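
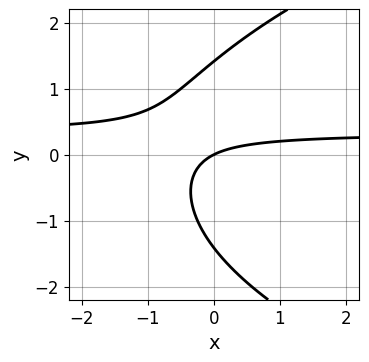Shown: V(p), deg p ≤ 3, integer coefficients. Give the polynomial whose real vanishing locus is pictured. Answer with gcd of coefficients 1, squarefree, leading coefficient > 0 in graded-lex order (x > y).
y^3 - 3*x*y + x - 2*y

First, degree: the shape is more complex than any degree-2 curve, so deg p = 3.
Then, against the integer gridlines: one y-axis crossing is at y = 0; one x-axis crossing is at x = 0.
Finally, together with the visible shape, these determine p as stated.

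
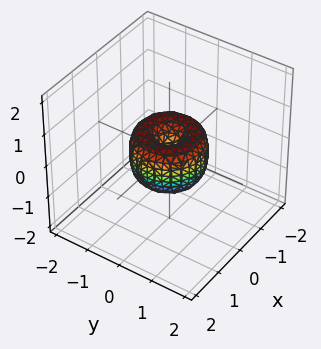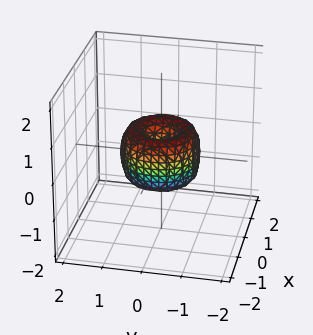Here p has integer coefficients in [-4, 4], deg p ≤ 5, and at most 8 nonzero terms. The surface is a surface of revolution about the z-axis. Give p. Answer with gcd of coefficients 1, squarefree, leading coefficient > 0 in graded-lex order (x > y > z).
2*x^4 + 4*x^2*y^2 + 2*y^4 - 2*x^2 - 2*y^2 + z^2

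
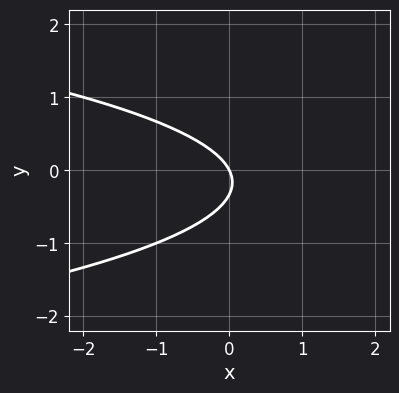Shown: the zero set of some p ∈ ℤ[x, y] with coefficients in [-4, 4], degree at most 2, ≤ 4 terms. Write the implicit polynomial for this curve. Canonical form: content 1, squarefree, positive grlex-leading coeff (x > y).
First, the degree is 2 — a generic line meets the curve in up to 2 points.
Next, from the visible intercepts: it meets the y-axis at y = 0 (among the integer gridlines); it crosses the x-axis at the gridline x = 0.
Finally, together with the visible shape, these determine p as stated.

3*y^2 + 2*x + y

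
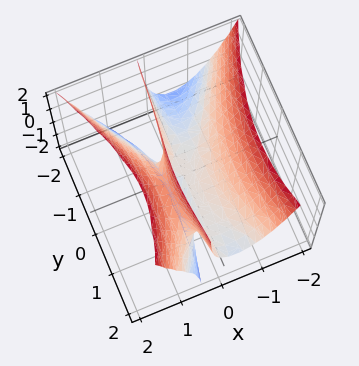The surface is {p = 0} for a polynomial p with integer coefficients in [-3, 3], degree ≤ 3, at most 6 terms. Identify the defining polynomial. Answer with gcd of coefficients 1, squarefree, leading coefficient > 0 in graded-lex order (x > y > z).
3*x^3 - x*y^2 + x*y - 3*x*z + z

Degree: no degree-2 surface has this shape, so deg p = 3.
From the axis intercepts and sections: it crosses the x-axis at the gridline x = 0; the visible y-axis segment lies entirely on the surface; one z-axis crossing is at z = 0.
Together with the visible shape, these determine p as stated.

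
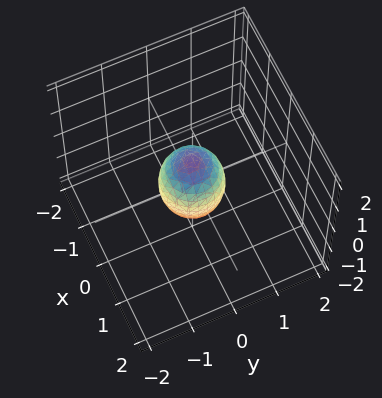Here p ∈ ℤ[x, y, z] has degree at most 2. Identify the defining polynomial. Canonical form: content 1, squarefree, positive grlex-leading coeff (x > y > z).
2*x^2 + 2*y^2 + z^2 - 1

(a) deg p = 2.
(b) Symmetries: rotational symmetry about the z-axis ⇒ p depends on x, y only through x² + y²; the z ↦ −z reflection is a symmetry, so z appears only in even powers.
(c) Reading off the gridlines: a circular section at z = 0 has radius between 0 and 1; the z-axis gridline crossings are at z ∈ {-1, 1}.
(d) Putting this together gives p.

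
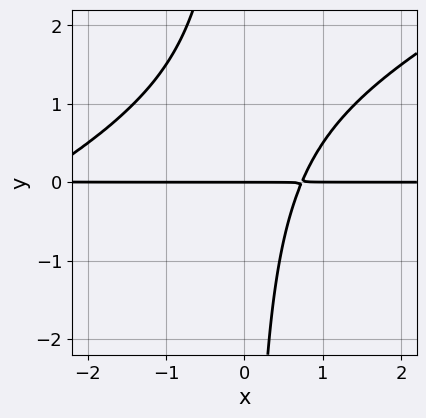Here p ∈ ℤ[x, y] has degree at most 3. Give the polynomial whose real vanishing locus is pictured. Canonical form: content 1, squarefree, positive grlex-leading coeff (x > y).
Degree: the shape is more complex than any degree-2 curve, so deg p = 3.
Observable constraints: every point of the x-axis in the box is on the curve; one y-axis crossing is at y = 0.
Assembling these constraints gives the stated polynomial.

x^2*y - 2*x*y^2 + 2*x*y - 2*y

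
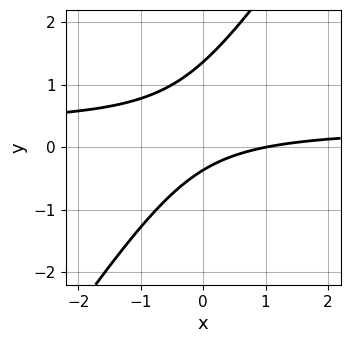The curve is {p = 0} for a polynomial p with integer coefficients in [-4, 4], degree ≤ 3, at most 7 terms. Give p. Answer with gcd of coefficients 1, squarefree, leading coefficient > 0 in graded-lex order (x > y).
deg p = 2. The shape is more complex than any degree-1 curve.
Against the integer gridlines: one x-axis crossing is at x = 1.
Solving for integer coefficients yields p as stated.

3*x*y - 2*y^2 - x + 2*y + 1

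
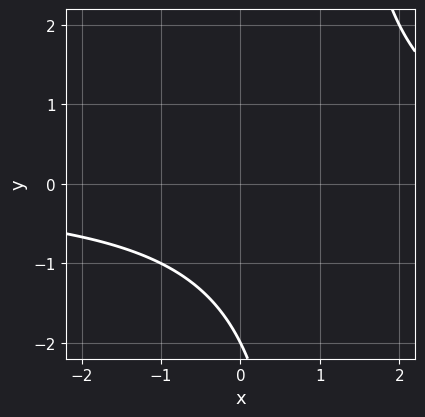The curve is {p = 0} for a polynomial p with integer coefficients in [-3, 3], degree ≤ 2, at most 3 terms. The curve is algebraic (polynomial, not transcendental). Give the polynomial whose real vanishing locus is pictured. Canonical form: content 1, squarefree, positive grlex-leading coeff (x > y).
First, the degree is 2 — no degree-1 curve has this shape.
Then, against the integer gridlines: no x-intercept at any integer in the box; it meets the y-axis at y = -2 (among the integer gridlines).
Finally, putting this together gives p.

x*y - y - 2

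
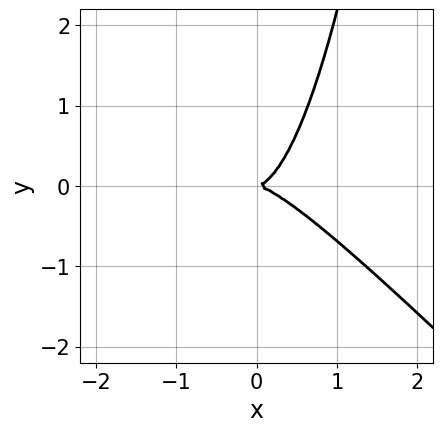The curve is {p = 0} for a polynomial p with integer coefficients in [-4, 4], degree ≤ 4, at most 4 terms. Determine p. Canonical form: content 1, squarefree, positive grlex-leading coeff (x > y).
First, degree: a generic line meets the curve in up to 3 points, so deg p = 3.
Then, observable constraints: it meets the y-axis at y = 0 (among the integer gridlines); it meets the x-axis at x = 0 (among the integer gridlines).
Finally, the integer polynomial consistent with all of this is the stated p.

3*x^3 + 3*x^2*y - 2*y^2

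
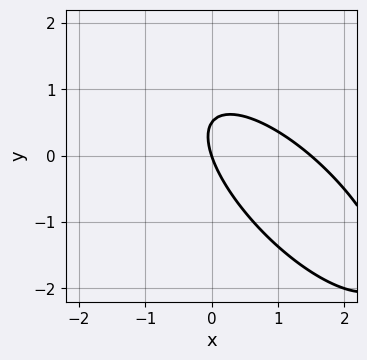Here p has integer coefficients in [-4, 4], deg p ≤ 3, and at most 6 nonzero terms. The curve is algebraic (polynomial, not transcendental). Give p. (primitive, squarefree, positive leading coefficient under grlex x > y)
2*x^2 + 3*x*y + 2*y^2 - 3*x - y

1. deg p = 2. The shape is more complex than any degree-1 curve.
2. From the visible intercepts: it meets the x-axis at x = 0 (among the integer gridlines); it crosses the y-axis at the gridline y = 0.
3. Putting this together gives p.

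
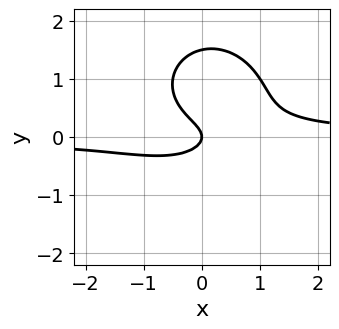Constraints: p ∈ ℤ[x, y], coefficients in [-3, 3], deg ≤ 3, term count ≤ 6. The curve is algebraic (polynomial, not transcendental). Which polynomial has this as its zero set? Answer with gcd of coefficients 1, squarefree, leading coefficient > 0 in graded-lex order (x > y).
First, degree: the shape is more complex than any degree-2 curve, so deg p = 3.
Then, from the axis intercepts and sections: it crosses the y-axis at the gridline y = 0; it crosses the x-axis at the gridline x = 0.
Finally, these observations pin down the coefficients.

2*x^2*y + 2*y^3 - 3*y^2 - x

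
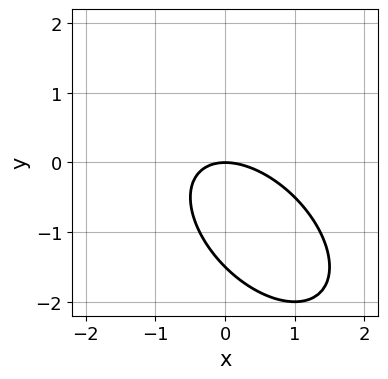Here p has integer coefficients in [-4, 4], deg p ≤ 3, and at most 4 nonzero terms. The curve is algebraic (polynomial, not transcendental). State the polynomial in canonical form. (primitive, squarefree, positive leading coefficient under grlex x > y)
2*x^2 + 2*x*y + 2*y^2 + 3*y

1. Degree: the shape is more complex than any degree-1 curve, so deg p = 2.
2. From the axis intercepts and sections: it meets the x-axis at x = 0 (among the integer gridlines); it crosses the y-axis at the gridline y = 0.
3. Solving for integer coefficients yields p as stated.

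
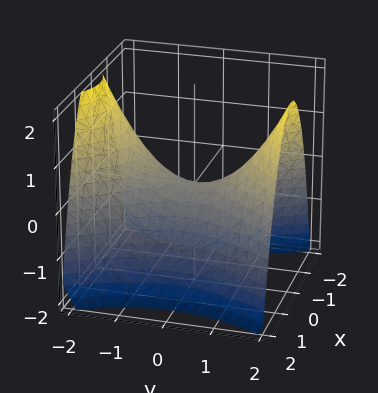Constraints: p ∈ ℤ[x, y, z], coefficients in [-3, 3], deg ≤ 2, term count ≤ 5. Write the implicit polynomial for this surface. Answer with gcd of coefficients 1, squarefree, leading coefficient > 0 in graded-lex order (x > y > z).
2*x^2 - y^2 + 2*z

1. The degree is 2 — a saddle surface; a quadric.
2. Symmetries: mirror symmetry y ↦ −y ⇒ only even powers of y; the x ↦ −x reflection is a symmetry, so x appears only in even powers.
3. Checking where it meets the axes: it crosses the z-axis at the gridline z = 0; it meets the x-axis at x = 0 (among the integer gridlines); one y-axis crossing is at y = 0.
4. Fitting integer coefficients to these (and the overall shape) gives p.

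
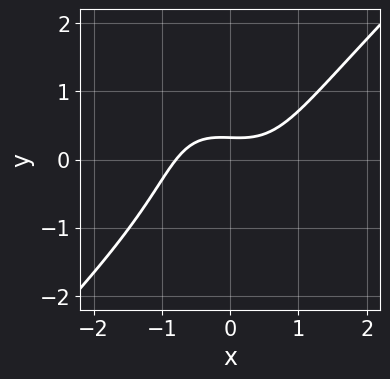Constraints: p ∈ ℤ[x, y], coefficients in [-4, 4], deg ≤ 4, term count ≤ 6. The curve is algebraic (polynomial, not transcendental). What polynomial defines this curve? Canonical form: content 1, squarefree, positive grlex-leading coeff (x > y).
(a) deg p = 3.
(b) Solving for integer coefficients yields p as stated.

2*x^3 - x*y^2 - y^3 - 3*y + 1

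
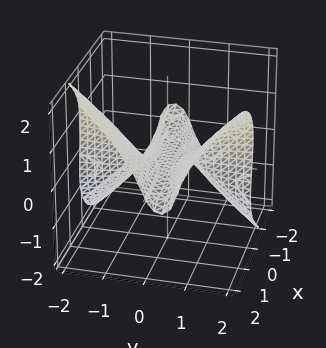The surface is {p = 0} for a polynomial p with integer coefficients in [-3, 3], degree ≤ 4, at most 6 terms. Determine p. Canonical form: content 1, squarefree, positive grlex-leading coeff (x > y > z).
x^2*y - 3*x*y^2 - y^2*z + 2*z^3 + 2*z

(a) Degree: the shape is more complex than any degree-2 surface, so deg p = 3.
(b) Observable constraints: every point of the x-axis in the box is on the surface; every point of the y-axis in the box is on the surface.
(c) Matching integer coefficients to the picture gives p.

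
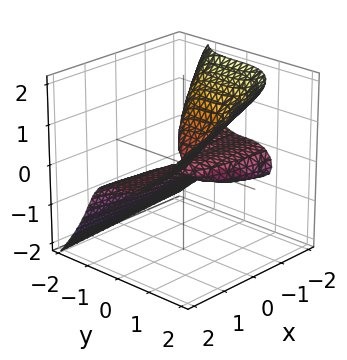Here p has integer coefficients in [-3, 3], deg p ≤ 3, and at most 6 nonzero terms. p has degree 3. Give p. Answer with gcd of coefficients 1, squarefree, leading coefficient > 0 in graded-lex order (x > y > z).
First, the degree is 3 — the shape is more complex than any degree-2 surface.
Next, from the visible intercepts: it meets the z-axis at z = 0 (among the integer gridlines); it meets the y-axis at y = 0 (among the integer gridlines); the visible x-axis segment lies entirely on the surface.
Finally, solving for integer coefficients yields p as stated.

2*x*z^2 - 3*y^3 + 3*z^3 + 3*x*z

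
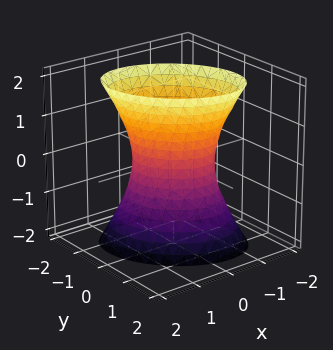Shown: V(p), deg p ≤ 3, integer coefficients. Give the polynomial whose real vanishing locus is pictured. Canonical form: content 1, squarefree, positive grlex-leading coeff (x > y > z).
3*x^2 + 2*x*y + 3*y^2 - z^2 - 2

1. The degree is 2 — no degree-1 surface has this shape.
2. From the axis intercepts and sections: no z-intercept at any integer in the box.
3. Putting this together gives p.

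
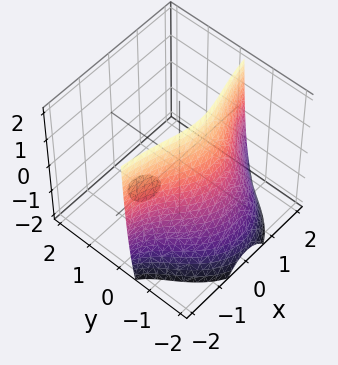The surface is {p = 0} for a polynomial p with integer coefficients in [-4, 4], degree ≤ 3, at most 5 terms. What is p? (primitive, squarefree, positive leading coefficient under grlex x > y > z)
First, I count 2 distinct pieces. Treating them together as one polynomial.
Then, the degree is 3 — no degree-2 surface has this shape.
Next, observable constraints: it misses every integer gridline on the x-axis; no z-intercept at any integer in the box.
Finally, these observations pin down the coefficients.

2*x^2*y + y^3 + 2*y*z + 3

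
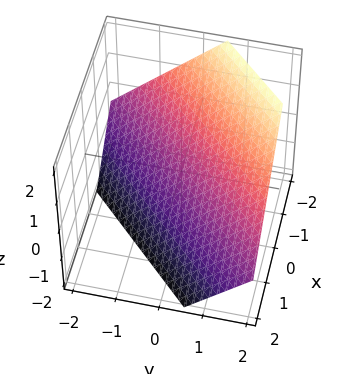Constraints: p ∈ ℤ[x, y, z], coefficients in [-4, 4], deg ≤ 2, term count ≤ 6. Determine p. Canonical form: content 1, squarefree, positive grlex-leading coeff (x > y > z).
First, degree: the surface is flat (a plane), so deg p = 1.
Finally, the integer polynomial consistent with all of this is the stated p.

3*x - 3*y + 3*z + 2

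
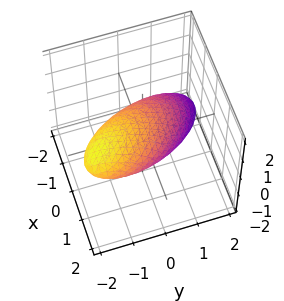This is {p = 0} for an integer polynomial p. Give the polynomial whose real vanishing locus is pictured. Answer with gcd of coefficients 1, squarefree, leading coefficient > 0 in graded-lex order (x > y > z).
(a) The degree is 2 — no degree-1 surface has this shape.
(b) Checking where it meets the axes: the y-axis gridline crossings are at y ∈ {-1, 1}; among the integer gridlines, it crosses the x-axis at x ∈ {-1, 1}.
(c) The integer polynomial consistent with all of this is the stated p.

x^2 + x*y + y^2 + 2*y*z + 2*z^2 - 1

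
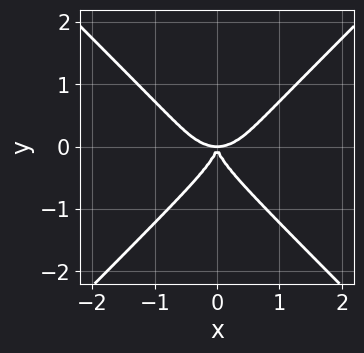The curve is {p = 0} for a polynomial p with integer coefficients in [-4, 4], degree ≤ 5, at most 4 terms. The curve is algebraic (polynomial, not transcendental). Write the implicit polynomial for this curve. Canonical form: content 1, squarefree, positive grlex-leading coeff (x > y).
(a) Degree: the shape is more complex than any degree-3 curve, so deg p = 4.
(b) Symmetries: the x ↦ −x reflection is a symmetry, so x appears only in even powers.
(c) Observable constraints: one y-axis crossing is at y = 0; it crosses the x-axis at the gridline x = 0.
(d) Fitting integer coefficients to these (and the overall shape) gives p.

x^4 - y^4 - x^2*y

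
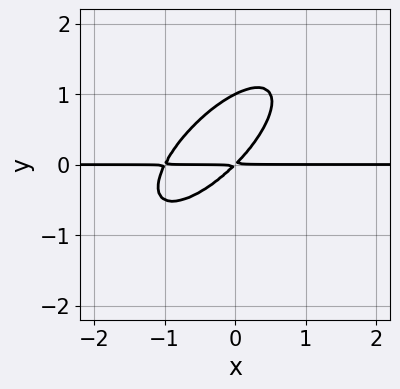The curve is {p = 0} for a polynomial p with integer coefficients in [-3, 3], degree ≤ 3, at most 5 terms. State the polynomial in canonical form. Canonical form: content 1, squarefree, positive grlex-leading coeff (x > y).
2*x^2*y - 3*x*y^2 + 2*y^3 + 2*x*y - 2*y^2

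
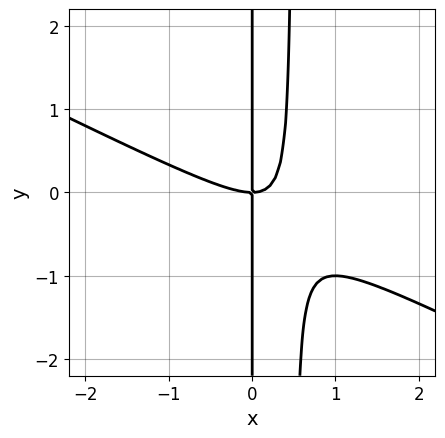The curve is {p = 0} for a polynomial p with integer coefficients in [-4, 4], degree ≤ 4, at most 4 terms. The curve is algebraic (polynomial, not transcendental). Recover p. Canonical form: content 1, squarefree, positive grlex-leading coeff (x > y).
x^3 + 2*x^2*y - x*y

First, the degree is 3 — the shape is more complex than any degree-2 curve.
Next, from the visible intercepts: every point of the y-axis in the box is on the curve; one x-axis crossing is at x = 0.
Finally, solving for integer coefficients yields p as stated.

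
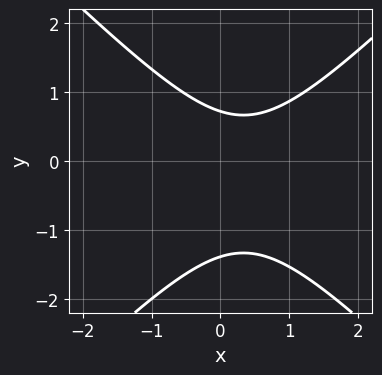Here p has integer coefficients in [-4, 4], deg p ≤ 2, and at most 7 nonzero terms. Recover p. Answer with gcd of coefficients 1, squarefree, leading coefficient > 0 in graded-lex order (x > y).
3*x^2 - 3*y^2 - 2*x - 2*y + 3

1. Degree: the shape is more complex than any degree-1 curve, so deg p = 2.
2. Reading off the gridlines: the curve avoids every integer x-axis point in the box.
3. Matching integer coefficients to the picture gives p.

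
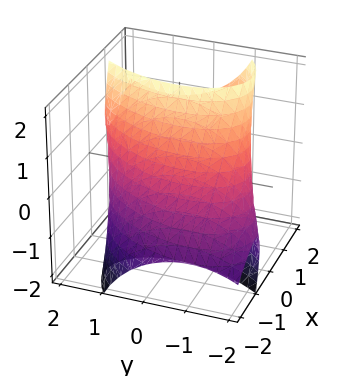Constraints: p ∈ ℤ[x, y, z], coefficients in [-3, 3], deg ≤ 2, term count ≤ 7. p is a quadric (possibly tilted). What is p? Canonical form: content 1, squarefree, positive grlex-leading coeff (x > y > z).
First, deg p = 2.
Finally, matching integer coefficients to the picture gives p.

2*x^2 - x*y - 3*x*z + y^2 + z^2 - 3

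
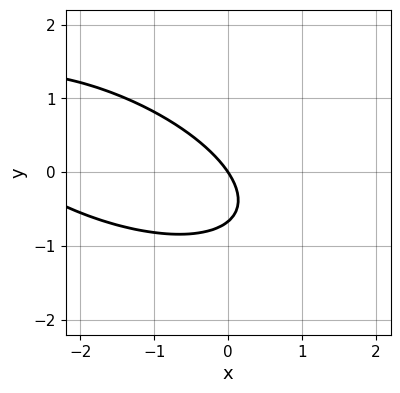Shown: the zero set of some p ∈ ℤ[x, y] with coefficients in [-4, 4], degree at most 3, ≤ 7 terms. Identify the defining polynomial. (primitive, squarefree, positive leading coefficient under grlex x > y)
First, degree: a generic line meets the curve in up to 2 points, so deg p = 2.
Next, reading off the gridlines: it crosses the x-axis at the gridline x = 0; it crosses the y-axis at the gridline y = 0.
Finally, putting this together gives p.

x^2 + 2*x*y + 3*y^2 + 3*x + 2*y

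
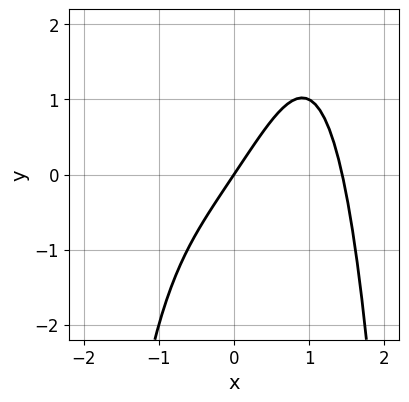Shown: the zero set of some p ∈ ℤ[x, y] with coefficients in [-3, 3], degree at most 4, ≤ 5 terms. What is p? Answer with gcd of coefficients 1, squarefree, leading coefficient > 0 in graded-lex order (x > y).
x^4 - 3*x + 2*y

(a) deg p = 4. A generic line meets the curve in up to 4 points.
(b) From the axis intercepts and sections: one y-axis crossing is at y = 0; one x-axis crossing is at x = 0.
(c) Putting this together gives p.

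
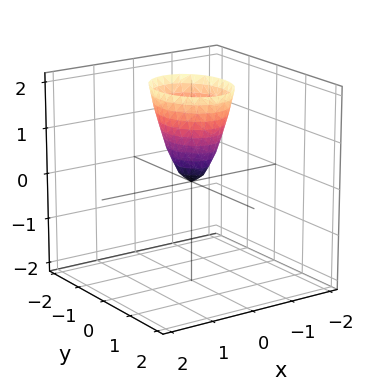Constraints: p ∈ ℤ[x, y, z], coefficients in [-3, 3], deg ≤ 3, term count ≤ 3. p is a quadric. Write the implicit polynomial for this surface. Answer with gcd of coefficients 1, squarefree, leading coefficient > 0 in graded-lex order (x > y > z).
3*x^2 + 2*y^2 - z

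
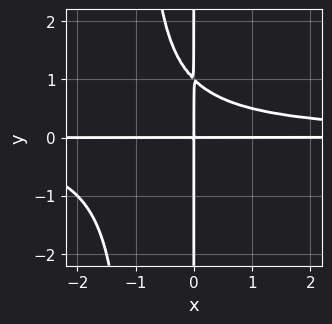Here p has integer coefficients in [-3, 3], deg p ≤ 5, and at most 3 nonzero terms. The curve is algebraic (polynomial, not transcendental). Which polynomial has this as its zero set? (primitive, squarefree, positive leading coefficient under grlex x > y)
x^2*y^2 + x*y^2 - x*y

1. deg p = 4. A generic line meets the curve in up to 4 points.
2. From the axis intercepts and sections: the visible x-axis segment lies entirely on the curve; every point of the y-axis in the box is on the curve.
3. The integer polynomial consistent with all of this is the stated p.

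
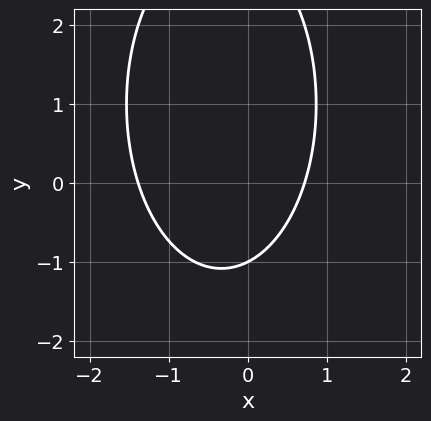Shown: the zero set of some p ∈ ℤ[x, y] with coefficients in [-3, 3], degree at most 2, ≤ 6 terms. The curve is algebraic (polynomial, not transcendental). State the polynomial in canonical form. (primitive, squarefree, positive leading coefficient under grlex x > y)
3*x^2 + y^2 + 2*x - 2*y - 3

1. Degree: a generic line meets the curve in up to 2 points, so deg p = 2.
2. Observable constraints: it crosses the y-axis at the gridline y = -1.
3. Solving for integer coefficients yields p as stated.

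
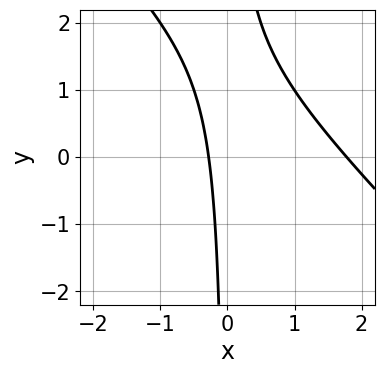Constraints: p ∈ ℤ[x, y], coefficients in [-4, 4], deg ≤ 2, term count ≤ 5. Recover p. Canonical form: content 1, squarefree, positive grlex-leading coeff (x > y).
The degree is 2 — a generic line meets the curve in up to 2 points.
From the visible intercepts: it misses every integer gridline on the y-axis.
The integer polynomial consistent with all of this is the stated p.

2*x^2 + 2*x*y - 3*x - 1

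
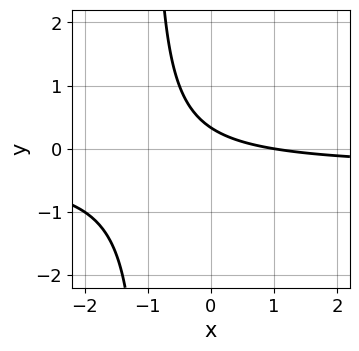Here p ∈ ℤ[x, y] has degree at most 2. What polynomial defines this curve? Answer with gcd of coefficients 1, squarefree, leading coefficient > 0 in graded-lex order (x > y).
3*x*y + x + 3*y - 1

Degree: no degree-1 curve has this shape, so deg p = 2.
From the axis intercepts and sections: it crosses the x-axis at the gridline x = 1.
These observations pin down the coefficients.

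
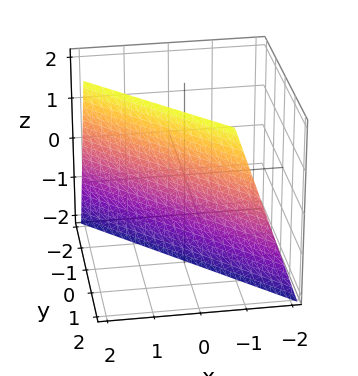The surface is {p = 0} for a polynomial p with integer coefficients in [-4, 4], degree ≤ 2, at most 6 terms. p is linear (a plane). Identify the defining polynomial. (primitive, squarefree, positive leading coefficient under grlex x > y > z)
3*x + 3*y - z - 2

(a) The degree is 1 — the surface is flat (a plane).
(b) Checking where it meets the axes: one z-axis crossing is at z = -2.
(c) The integer polynomial consistent with all of this is the stated p.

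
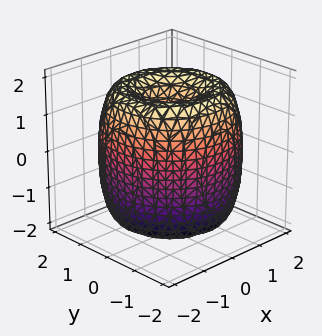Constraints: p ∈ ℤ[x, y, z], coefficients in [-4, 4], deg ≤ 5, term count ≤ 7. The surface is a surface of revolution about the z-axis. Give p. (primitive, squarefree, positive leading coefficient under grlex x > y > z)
x^4 + 2*x^2*y^2 + y^4 - 3*x^2 - 3*y^2 + z^2 - 1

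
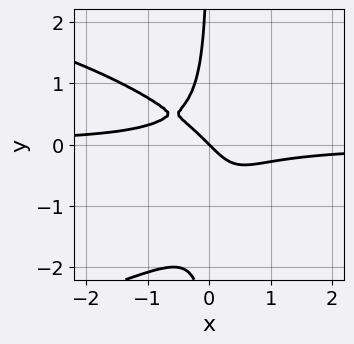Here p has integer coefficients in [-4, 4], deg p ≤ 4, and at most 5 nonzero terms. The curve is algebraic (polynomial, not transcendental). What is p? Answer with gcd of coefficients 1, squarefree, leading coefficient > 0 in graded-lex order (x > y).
1. Degree: the shape is more complex than any degree-3 curve, so deg p = 4.
2. From the axis intercepts and sections: it meets the x-axis at x = 0 (among the integer gridlines); it crosses the y-axis at the gridline y = 0.
3. The integer polynomial consistent with all of this is the stated p.

2*x*y^3 + 3*x^2*y + 2*x*y^2 + x + y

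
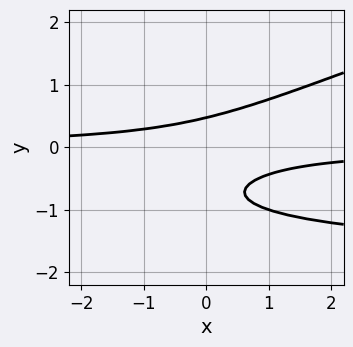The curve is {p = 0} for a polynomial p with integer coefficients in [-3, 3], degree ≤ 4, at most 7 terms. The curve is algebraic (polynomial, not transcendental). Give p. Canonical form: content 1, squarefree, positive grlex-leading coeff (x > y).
deg p = 3.
From the axis intercepts and sections: the curve avoids every integer x-axis point in the box.
Together with the visible shape, these determine p as stated.

x*y^2 - 3*y^3 + 2*x*y - 3*y^2 + 1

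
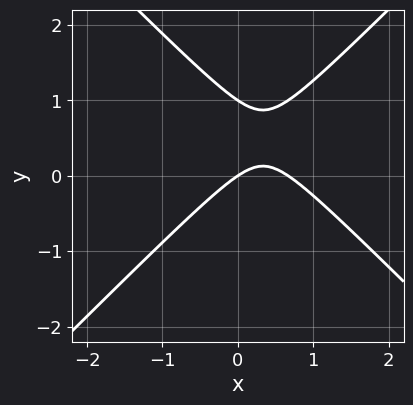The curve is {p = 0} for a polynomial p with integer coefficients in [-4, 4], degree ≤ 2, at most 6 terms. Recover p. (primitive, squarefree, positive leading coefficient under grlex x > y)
3*x^2 - 3*y^2 - 2*x + 3*y

First, deg p = 2. No degree-1 curve has this shape.
Then, checking where it meets the axes: among the integer gridlines, it crosses the y-axis at y ∈ {0, 1}; it meets the x-axis at x = 0 (among the integer gridlines).
Finally, assembling these constraints gives the stated polynomial.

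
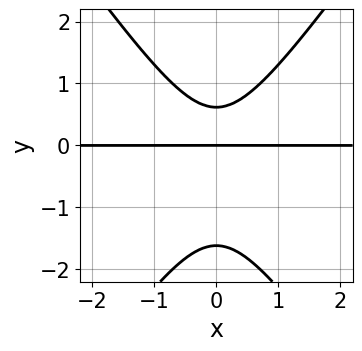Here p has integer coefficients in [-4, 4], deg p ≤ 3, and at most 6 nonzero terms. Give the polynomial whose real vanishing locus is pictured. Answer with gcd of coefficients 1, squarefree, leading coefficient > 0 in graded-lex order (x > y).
2*x^2*y - y^3 - y^2 + y

1. deg p = 3. The shape is more complex than any degree-2 curve.
2. Symmetries: it's symmetric under x → −x, forcing even powers of x.
3. Checking where it meets the axes: one y-axis crossing is at y = 0; the visible x-axis segment lies entirely on the curve.
4. These observations pin down the coefficients.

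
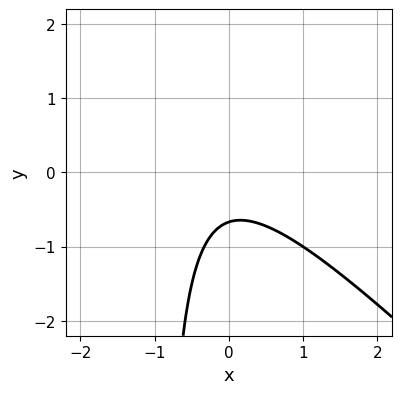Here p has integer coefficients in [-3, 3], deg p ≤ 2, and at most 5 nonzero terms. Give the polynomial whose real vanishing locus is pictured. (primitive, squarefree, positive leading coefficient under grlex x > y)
3*x^2 + 3*x*y + x + 3*y + 2

First, the degree is 2 — no degree-1 curve has this shape.
Next, checking where it meets the axes: no x-intercept at any integer in the box.
Finally, matching integer coefficients to the picture gives p.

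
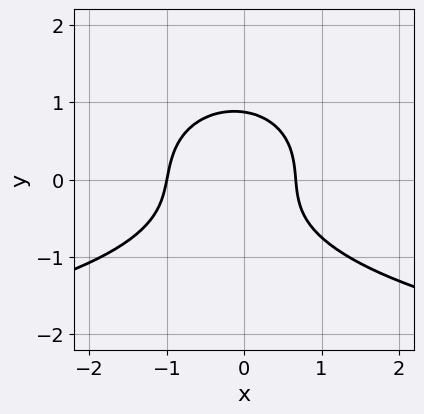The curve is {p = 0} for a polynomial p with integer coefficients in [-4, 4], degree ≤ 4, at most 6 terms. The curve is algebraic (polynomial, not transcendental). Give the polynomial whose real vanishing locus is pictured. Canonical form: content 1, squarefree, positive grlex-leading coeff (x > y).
x^2*y + 3*y^3 + 3*x^2 + x - 2

1. deg p = 3.
2. Against the integer gridlines: it crosses the x-axis at the gridline x = -1.
3. Assembling these constraints gives the stated polynomial.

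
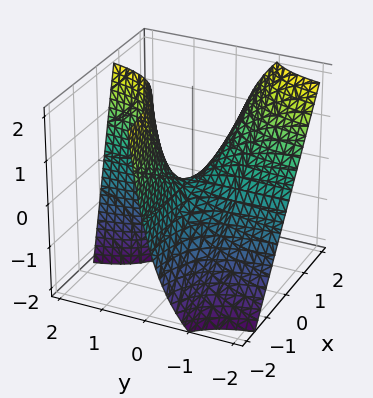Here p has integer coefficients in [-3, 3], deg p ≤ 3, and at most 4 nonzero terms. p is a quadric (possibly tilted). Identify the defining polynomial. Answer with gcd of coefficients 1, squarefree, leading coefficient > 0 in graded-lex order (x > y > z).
First, degree: a generic line meets the surface in up to 2 points, so deg p = 2.
Then, reading off the gridlines: it crosses the z-axis at the gridline z = 0; every point of the y-axis in the box is on the surface; the visible x-axis segment lies entirely on the surface.
Finally, matching integer coefficients to the picture gives p.

2*x*y - y*z + z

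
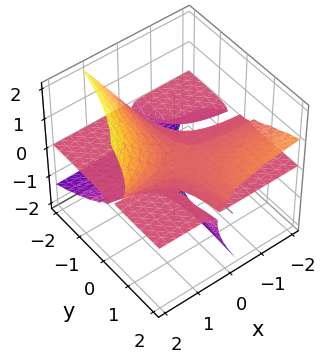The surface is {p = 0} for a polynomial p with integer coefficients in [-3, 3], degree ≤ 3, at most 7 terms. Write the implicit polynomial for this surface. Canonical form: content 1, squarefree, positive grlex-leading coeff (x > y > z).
First, the degree is 3 — no degree-2 surface has this shape.
Then, from the visible intercepts: every point of the y-axis in the box is on the surface; the visible x-axis segment lies entirely on the surface; one z-axis crossing is at z = 0.
Finally, matching integer coefficients to the picture gives p.

2*x*y*z - 3*x*z^2 + 2*z^3 + 2*z^2 - z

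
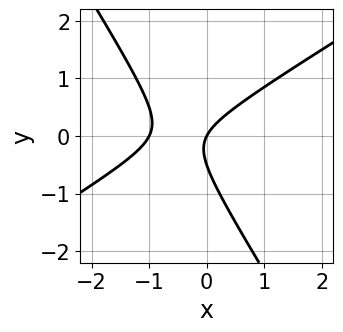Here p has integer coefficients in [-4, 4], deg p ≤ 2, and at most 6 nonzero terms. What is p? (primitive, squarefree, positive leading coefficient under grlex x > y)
2*x^2 - 2*x*y - 2*y^2 + 2*x - y

(a) The degree is 2 — a generic line meets the curve in up to 2 points.
(b) From the visible intercepts: among the integer gridlines, it crosses the x-axis at x ∈ {-1, 0}; it meets the y-axis at y = 0 (among the integer gridlines).
(c) Together with the visible shape, these determine p as stated.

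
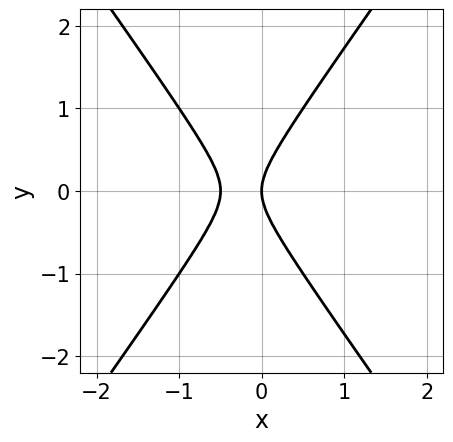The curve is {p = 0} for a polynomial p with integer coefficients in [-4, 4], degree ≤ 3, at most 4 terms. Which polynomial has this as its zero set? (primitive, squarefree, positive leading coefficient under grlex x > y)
2*x^2 - y^2 + x

(a) Degree: a generic line meets the curve in up to 2 points, so deg p = 2.
(b) Symmetries: it's symmetric under y → −y, forcing even powers of y.
(c) Observable constraints: it meets the y-axis at y = 0 (among the integer gridlines); one x-axis crossing is at x = 0.
(d) Matching integer coefficients to the picture gives p.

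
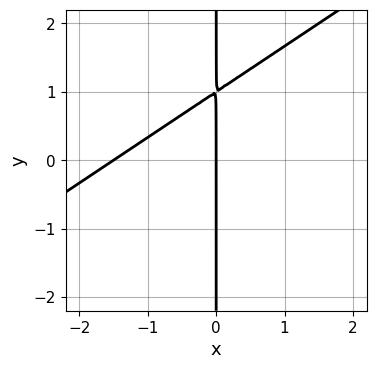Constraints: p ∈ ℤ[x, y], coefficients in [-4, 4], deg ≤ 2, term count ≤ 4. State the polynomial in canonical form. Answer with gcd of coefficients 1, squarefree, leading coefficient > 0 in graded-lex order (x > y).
The degree is 2 — no degree-1 curve has this shape.
Against the integer gridlines: it crosses the x-axis at the gridline x = 0; every point of the y-axis in the box is on the curve.
The integer polynomial consistent with all of this is the stated p.

2*x^2 - 3*x*y + 3*x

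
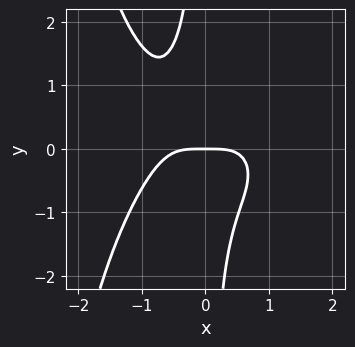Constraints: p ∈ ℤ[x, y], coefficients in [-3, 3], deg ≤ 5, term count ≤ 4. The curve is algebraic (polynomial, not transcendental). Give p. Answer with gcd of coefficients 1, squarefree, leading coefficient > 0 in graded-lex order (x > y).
2*x^4 + x^2*y^2 + 3*x*y^2 + 2*y

deg p = 4. No degree-3 curve has this shape.
Checking where it meets the axes: one x-axis crossing is at x = 0; it crosses the y-axis at the gridline y = 0.
Fitting integer coefficients to these (and the overall shape) gives p.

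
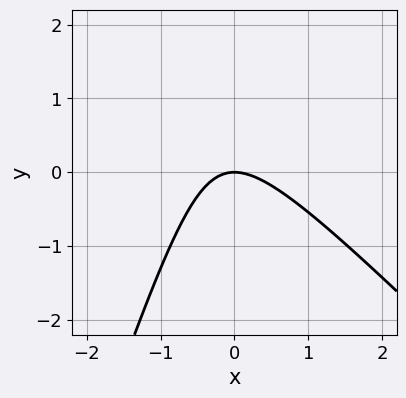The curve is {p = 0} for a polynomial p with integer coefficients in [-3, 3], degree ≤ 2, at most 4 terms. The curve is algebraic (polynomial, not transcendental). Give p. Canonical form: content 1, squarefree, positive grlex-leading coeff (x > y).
3*x^2 + 2*x*y - y^2 + 3*y

The degree is 2 — a generic line meets the curve in up to 2 points.
Reading off the gridlines: one y-axis crossing is at y = 0; it crosses the x-axis at the gridline x = 0.
Together with the visible shape, these determine p as stated.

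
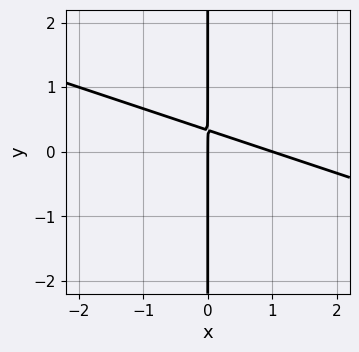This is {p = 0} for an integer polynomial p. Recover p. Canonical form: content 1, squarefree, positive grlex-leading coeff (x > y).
First, deg p = 2.
Then, from the visible intercepts: among the integer gridlines, it crosses the x-axis at x ∈ {0, 1}; the visible y-axis segment lies entirely on the curve.
Finally, fitting integer coefficients to these (and the overall shape) gives p.

x^2 + 3*x*y - x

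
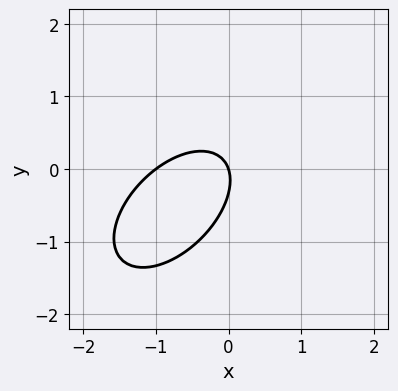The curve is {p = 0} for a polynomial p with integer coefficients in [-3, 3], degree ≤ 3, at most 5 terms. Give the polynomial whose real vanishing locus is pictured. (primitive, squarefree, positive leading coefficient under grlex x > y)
First, deg p = 2.
Then, observable constraints: one y-axis crossing is at y = 0; the x-axis gridline crossings are at x ∈ {-1, 0}.
Finally, fitting integer coefficients to these (and the overall shape) gives p.

3*x^2 - 3*x*y + 3*y^2 + 3*x + y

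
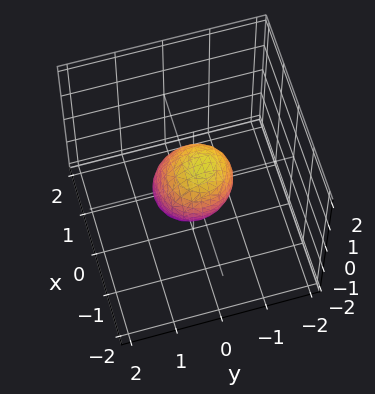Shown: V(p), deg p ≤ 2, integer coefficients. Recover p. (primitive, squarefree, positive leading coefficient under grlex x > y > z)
deg p = 2. The shape is more complex than any degree-1 surface.
From the axis intercepts and sections: among the integer gridlines, it crosses the z-axis at z ∈ {-1, 1}.
Matching integer coefficients to the picture gives p.

3*x^2 + x*z + 3*y^2 + y*z + 2*z^2 - 2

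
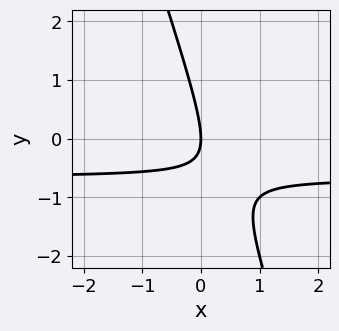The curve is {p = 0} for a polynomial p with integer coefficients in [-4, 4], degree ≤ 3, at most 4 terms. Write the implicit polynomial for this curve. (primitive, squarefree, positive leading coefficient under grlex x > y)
3*x*y + y^2 + 2*x

First, deg p = 2. No degree-1 curve has this shape.
Then, checking where it meets the axes: it meets the y-axis at y = 0 (among the integer gridlines); one x-axis crossing is at x = 0.
Finally, solving for integer coefficients yields p as stated.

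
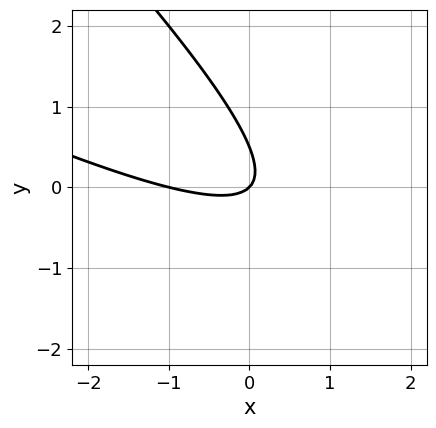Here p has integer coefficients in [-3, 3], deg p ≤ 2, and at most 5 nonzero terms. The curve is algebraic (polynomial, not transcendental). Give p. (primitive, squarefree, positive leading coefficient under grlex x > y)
The degree is 2 — the shape is more complex than any degree-1 curve.
Observable constraints: the x-axis gridline crossings are at x ∈ {-1, 0}; it meets the y-axis at y = 0 (among the integer gridlines).
Solving for integer coefficients yields p as stated.

x^2 + 3*x*y + 2*y^2 + x - y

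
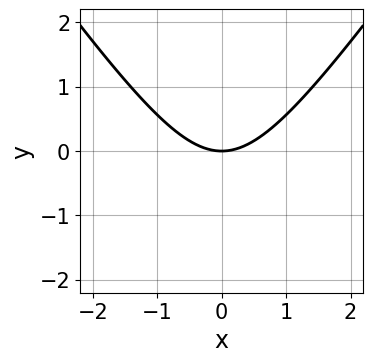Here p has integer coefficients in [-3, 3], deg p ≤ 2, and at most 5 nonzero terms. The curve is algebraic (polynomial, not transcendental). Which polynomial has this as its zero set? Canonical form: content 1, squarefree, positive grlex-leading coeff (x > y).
2*x^2 - y^2 - 3*y

First, deg p = 2. The shape is more complex than any degree-1 curve.
Then, symmetries: the x ↦ −x reflection is a symmetry, so x appears only in even powers.
Next, from the axis intercepts and sections: one y-axis crossing is at y = 0; one x-axis crossing is at x = 0.
Finally, fitting integer coefficients to these (and the overall shape) gives p.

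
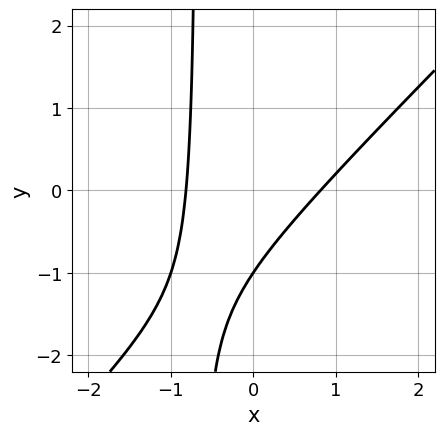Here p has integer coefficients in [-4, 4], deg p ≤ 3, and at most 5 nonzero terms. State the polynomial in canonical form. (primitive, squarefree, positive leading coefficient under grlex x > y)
3*x^2 - 3*x*y - 2*y - 2

1. The degree is 2 — no degree-1 curve has this shape.
2. Reading off the gridlines: one y-axis crossing is at y = -1.
3. Putting this together gives p.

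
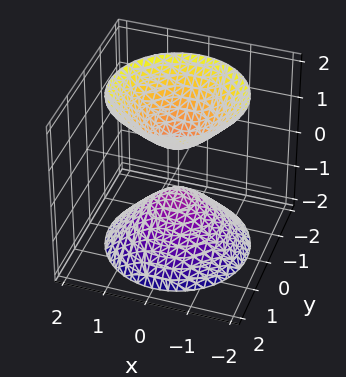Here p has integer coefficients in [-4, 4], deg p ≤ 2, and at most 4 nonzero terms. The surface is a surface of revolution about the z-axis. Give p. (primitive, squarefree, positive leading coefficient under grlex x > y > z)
3*x^2 + 3*y^2 - 2*z^2 + 1

First, I count 2 distinct pieces. Treating them together as one polynomial.
Then, degree: a generic line meets the surface in up to 2 points, so deg p = 2.
Then, symmetry: the surface is invariant under rotation about z: p = q(x² + y², z).
Next, checking where it meets the axes: it misses every integer gridline on the y-axis; the surface avoids every integer x-axis point in the box.
Finally, matching integer coefficients to the picture gives p.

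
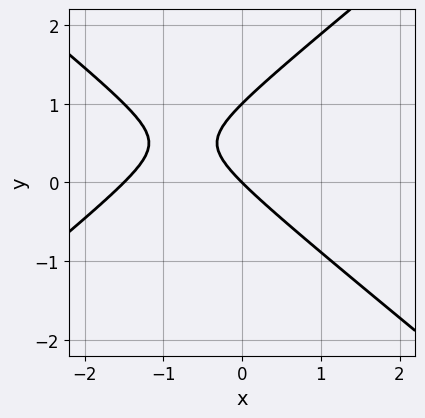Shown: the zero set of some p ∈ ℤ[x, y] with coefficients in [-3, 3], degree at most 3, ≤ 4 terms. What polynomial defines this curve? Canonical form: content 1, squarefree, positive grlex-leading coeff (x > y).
The degree is 2 — a generic line meets the curve in up to 2 points.
Reading off the gridlines: the y-axis gridline crossings are at y ∈ {0, 1}; it crosses the x-axis at the gridline x = 0.
Matching integer coefficients to the picture gives p.

2*x^2 - 3*y^2 + 3*x + 3*y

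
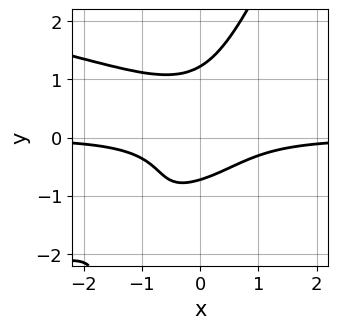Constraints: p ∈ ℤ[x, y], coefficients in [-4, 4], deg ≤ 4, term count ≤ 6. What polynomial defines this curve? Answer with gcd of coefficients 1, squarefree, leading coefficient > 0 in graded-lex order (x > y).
2*x*y^3 - y^4 + 2*x^2*y + y + 1

deg p = 4.
Checking where it meets the axes: it misses every integer gridline on the x-axis.
Putting this together gives p.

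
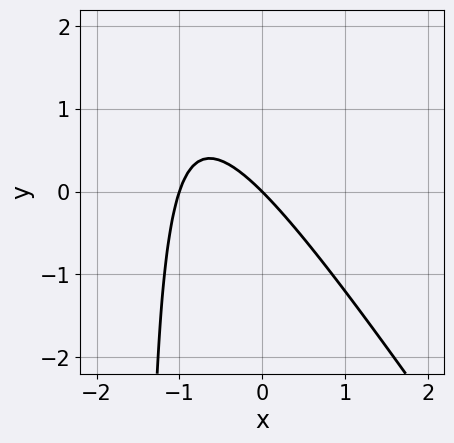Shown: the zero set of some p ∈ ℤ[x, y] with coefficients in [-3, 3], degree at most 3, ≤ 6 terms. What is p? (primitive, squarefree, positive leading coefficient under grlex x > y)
First, degree: a generic line meets the curve in up to 2 points, so deg p = 2.
Next, against the integer gridlines: it meets the y-axis at y = 0 (among the integer gridlines); among the integer gridlines, it crosses the x-axis at x ∈ {-1, 0}.
Finally, fitting integer coefficients to these (and the overall shape) gives p.

3*x^2 + 2*x*y + 3*x + 3*y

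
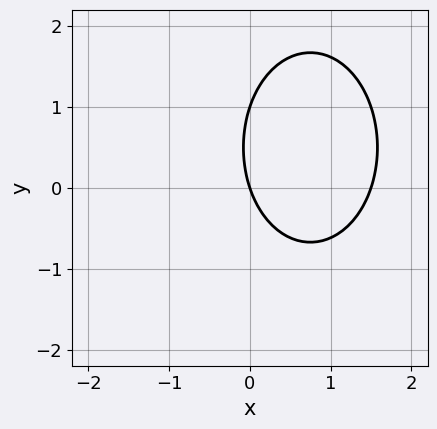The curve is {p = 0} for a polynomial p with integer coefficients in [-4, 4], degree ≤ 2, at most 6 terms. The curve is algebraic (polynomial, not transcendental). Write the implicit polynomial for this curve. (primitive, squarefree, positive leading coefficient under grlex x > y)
2*x^2 + y^2 - 3*x - y

1. Degree: the shape is more complex than any degree-1 curve, so deg p = 2.
2. Observable constraints: it crosses the x-axis at the gridline x = 0; the y-axis gridline crossings are at y ∈ {0, 1}.
3. Matching integer coefficients to the picture gives p.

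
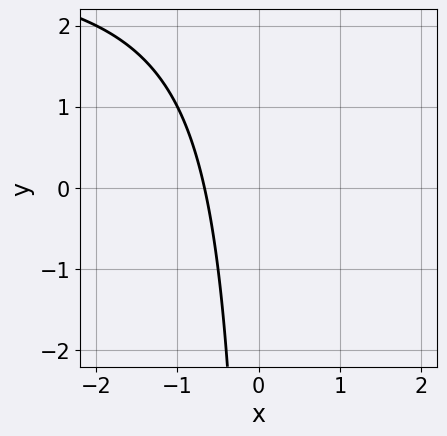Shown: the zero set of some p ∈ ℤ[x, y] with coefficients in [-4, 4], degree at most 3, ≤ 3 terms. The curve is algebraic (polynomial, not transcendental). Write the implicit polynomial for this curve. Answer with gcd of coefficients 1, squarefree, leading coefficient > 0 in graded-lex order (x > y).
Degree: no degree-1 curve has this shape, so deg p = 2.
Reading off the gridlines: the curve avoids every integer y-axis point in the box.
Putting this together gives p.

x*y - 3*x - 2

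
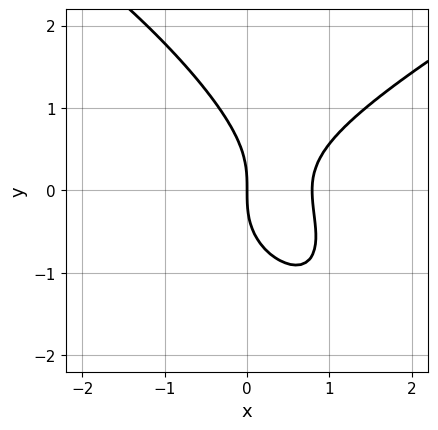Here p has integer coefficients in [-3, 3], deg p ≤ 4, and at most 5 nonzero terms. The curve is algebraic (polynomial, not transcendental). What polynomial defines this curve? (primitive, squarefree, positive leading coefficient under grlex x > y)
x^3 - 2*x*y^2 - 2*y^3 + 3*x^2 - 3*x

deg p = 3. A generic line meets the curve in up to 3 points.
Reading off the gridlines: it meets the x-axis at x = 0 (among the integer gridlines); it crosses the y-axis at the gridline y = 0.
Assembling these constraints gives the stated polynomial.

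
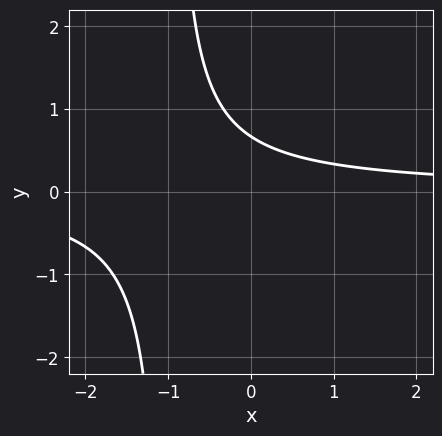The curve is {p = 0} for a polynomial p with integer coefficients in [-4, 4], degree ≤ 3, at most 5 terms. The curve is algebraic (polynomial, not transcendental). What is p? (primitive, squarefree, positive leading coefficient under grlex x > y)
(a) deg p = 2. The shape is more complex than any degree-1 curve.
(b) Reading off the gridlines: it misses every integer gridline on the x-axis.
(c) Solving for integer coefficients yields p as stated.

3*x*y + 3*y - 2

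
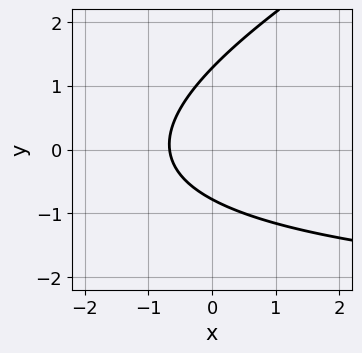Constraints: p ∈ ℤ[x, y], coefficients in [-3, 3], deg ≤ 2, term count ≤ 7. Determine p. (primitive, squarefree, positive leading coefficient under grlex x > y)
x*y - 2*y^2 + 3*x + y + 2

deg p = 2.
Matching integer coefficients to the picture gives p.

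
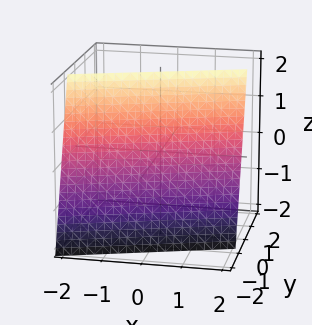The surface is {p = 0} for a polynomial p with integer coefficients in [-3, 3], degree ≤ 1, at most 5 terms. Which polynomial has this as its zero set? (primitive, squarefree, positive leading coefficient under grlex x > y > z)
x - 3*y + z - 2

1. The degree is 1 — every cross-section is a straight line — this is a plane.
2. Observable constraints: it crosses the x-axis at the gridline x = 2; it crosses the z-axis at the gridline z = 2.
3. Matching integer coefficients to the picture gives p.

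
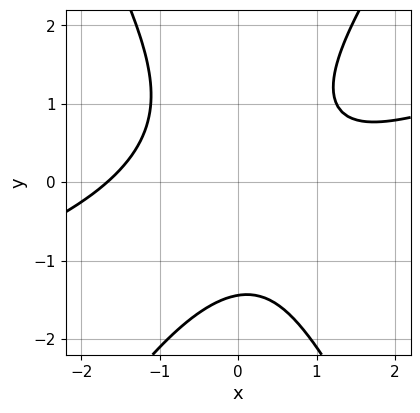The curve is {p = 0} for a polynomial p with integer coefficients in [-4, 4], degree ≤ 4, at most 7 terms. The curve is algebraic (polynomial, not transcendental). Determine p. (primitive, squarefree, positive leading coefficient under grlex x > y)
x^3 - 3*x^2*y + y^3 - x + 3

The degree is 3 — a generic line meets the curve in up to 3 points.
Putting this together gives p.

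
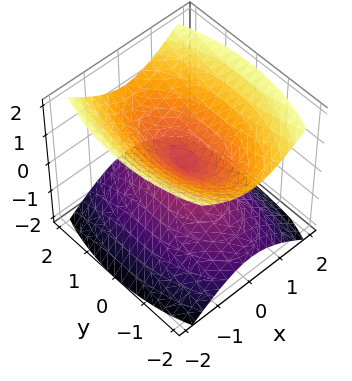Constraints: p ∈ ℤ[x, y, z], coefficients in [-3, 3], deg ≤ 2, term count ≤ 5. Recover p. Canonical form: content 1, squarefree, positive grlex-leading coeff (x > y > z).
3*x^2 + y^2 - 3*z^2

1. I count 2 distinct pieces. They look like related sheets of one shape, so recover p as a whole.
2. The degree is 2 — a double cone through the origin; a quadric.
3. Symmetries: the z ↦ −z reflection is a symmetry, so z appears only in even powers; mirror symmetry y ↦ −y ⇒ only even powers of y; the x ↦ −x reflection is a symmetry, so x appears only in even powers.
4. Checking where it meets the axes: it meets the y-axis at y = 0 (among the integer gridlines); one x-axis crossing is at x = 0; it meets the z-axis at z = 0 (among the integer gridlines).
5. The integer polynomial consistent with all of this is the stated p.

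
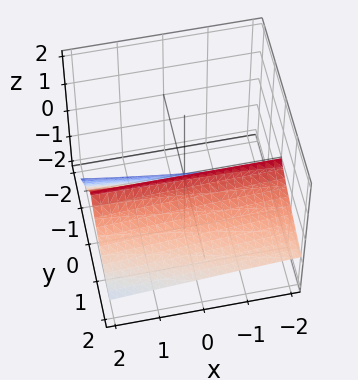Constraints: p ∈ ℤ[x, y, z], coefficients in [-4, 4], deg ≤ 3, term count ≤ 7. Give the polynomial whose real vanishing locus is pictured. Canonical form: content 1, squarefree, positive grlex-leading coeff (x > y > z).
First, degree: the shape is more complex than any degree-2 surface, so deg p = 3.
Next, from the visible intercepts: it meets the y-axis at y = 0 (among the integer gridlines); every point of the x-axis in the box is on the surface.
Finally, the integer polynomial consistent with all of this is the stated p.

x*y*z + 3*y*z^2 - 3*z^3 - 3*y^2 - y*z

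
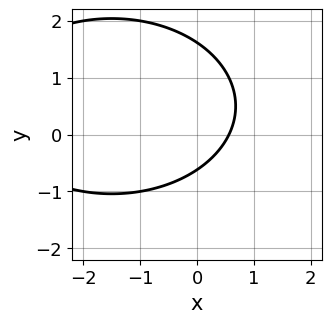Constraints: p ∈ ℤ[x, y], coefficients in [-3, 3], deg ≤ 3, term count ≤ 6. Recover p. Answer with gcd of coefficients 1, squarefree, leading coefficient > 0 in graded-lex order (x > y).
The degree is 2 — a generic line meets the curve in up to 2 points.
Putting this together gives p.

x^2 + 2*y^2 + 3*x - 2*y - 2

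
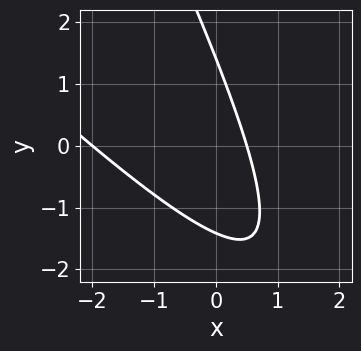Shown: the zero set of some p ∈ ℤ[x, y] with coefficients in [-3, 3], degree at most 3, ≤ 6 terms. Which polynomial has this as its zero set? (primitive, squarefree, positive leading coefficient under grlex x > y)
2*x^2 + 3*x*y + y^2 + 3*x - 2

1. The degree is 2 — a generic line meets the curve in up to 2 points.
2. Checking where it meets the axes: it meets the x-axis at x = -2 (among the integer gridlines).
3. Fitting integer coefficients to these (and the overall shape) gives p.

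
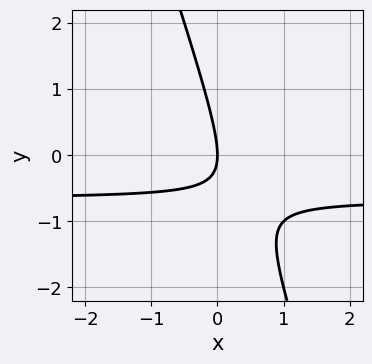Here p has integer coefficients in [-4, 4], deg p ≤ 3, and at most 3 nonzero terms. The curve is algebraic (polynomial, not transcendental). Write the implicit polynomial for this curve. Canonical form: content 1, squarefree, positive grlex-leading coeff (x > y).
3*x*y + y^2 + 2*x

1. The degree is 2 — a generic line meets the curve in up to 2 points.
2. From the visible intercepts: one x-axis crossing is at x = 0; it meets the y-axis at y = 0 (among the integer gridlines).
3. Putting this together gives p.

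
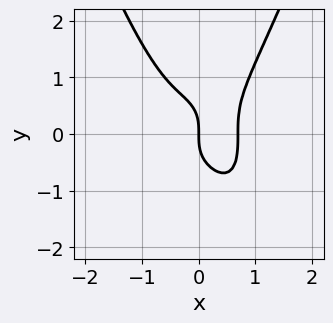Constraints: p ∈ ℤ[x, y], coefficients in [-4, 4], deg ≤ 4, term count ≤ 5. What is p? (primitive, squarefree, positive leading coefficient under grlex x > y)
3*x^4 - y^3 - x

Degree: no degree-3 curve has this shape, so deg p = 4.
Observable constraints: it meets the y-axis at y = 0 (among the integer gridlines); it meets the x-axis at x = 0 (among the integer gridlines).
Assembling these constraints gives the stated polynomial.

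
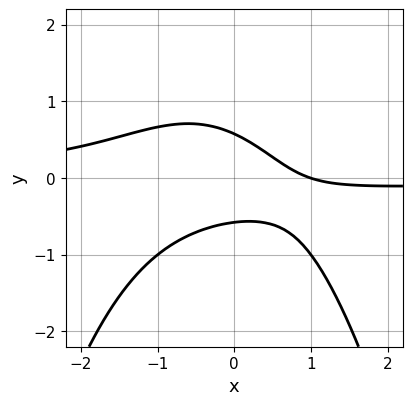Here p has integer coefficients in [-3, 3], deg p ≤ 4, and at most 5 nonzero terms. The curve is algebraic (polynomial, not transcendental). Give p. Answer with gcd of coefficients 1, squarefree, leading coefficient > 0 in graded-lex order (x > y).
(a) Degree: the shape is more complex than any degree-2 curve, so deg p = 3.
(b) Observable constraints: it crosses the x-axis at the gridline x = 1.
(c) Matching integer coefficients to the picture gives p.

2*x^2*y + x*y + 3*y^2 + x - 1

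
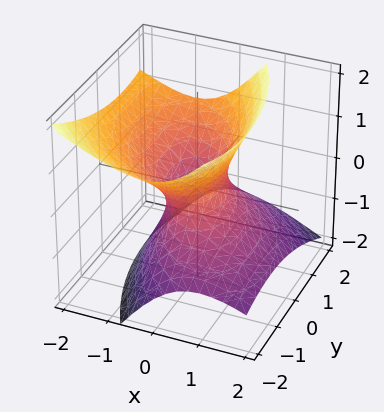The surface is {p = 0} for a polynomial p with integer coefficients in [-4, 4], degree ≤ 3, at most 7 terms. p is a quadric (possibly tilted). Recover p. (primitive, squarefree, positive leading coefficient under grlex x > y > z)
First, deg p = 2. No degree-1 surface has this shape.
Then, against the integer gridlines: among the integer gridlines, it crosses the y-axis at y ∈ {-1, 1}; the surface avoids every integer z-axis point in the box.
Finally, these observations pin down the coefficients.

2*x^2 + x*y + 2*x*z + y^2 - 2*z^2 - 1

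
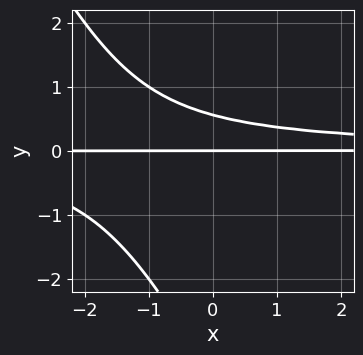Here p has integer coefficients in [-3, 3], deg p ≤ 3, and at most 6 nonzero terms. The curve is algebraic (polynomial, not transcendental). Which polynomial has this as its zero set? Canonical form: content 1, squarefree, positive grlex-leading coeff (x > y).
(a) Degree: the shape is more complex than any degree-2 curve, so deg p = 3.
(b) Against the integer gridlines: every point of the x-axis in the box is on the curve; it meets the y-axis at y = 0 (among the integer gridlines).
(c) Assembling these constraints gives the stated polynomial.

2*x*y^2 + y^3 + 3*y^2 - 2*y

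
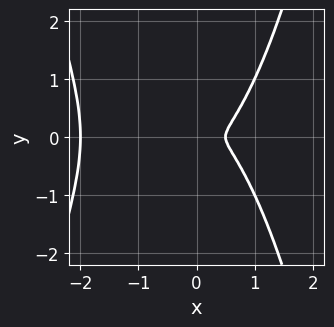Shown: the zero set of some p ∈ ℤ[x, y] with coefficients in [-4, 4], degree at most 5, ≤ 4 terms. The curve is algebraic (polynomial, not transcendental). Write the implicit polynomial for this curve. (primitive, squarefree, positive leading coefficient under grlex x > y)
2*x^4 + 3*x^3 - 2*x^2 - 3*y^2

deg p = 4. The shape is more complex than any degree-3 curve.
Symmetries: mirror symmetry y ↦ −y ⇒ only even powers of y.
Against the integer gridlines: it meets the x-axis at x = -2 (among the integer gridlines).
Putting this together gives p.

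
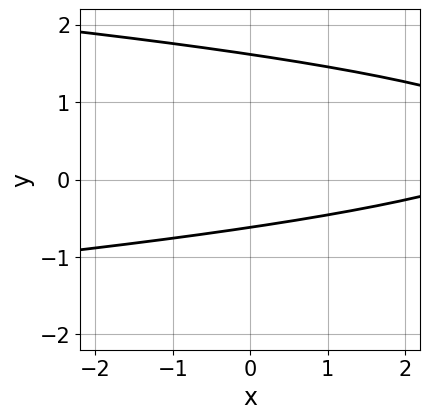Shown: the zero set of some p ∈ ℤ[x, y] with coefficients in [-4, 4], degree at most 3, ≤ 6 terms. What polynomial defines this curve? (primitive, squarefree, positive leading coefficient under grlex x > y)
3*y^2 + x - 3*y - 3

(a) Degree: the shape is more complex than any degree-1 curve, so deg p = 2.
(b) Against the integer gridlines: no x-intercept at any integer in the box.
(c) Putting this together gives p.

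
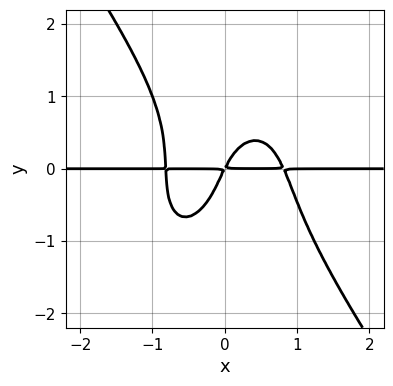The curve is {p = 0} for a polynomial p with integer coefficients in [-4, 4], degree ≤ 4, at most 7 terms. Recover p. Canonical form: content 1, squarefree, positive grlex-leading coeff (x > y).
1. deg p = 4. The shape is more complex than any degree-3 curve.
2. From the axis intercepts and sections: the visible x-axis segment lies entirely on the curve.
3. Together with the visible shape, these determine p as stated.

3*x^3*y + y^4 + x*y^2 - 2*x*y + y^2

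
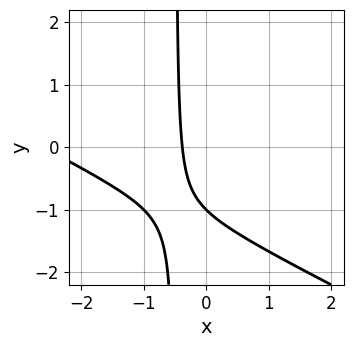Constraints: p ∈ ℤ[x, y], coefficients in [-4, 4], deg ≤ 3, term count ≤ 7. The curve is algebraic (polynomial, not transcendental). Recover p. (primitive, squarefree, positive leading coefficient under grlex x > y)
x^2 + 2*x*y + 3*x + y + 1

1. The degree is 2 — the shape is more complex than any degree-1 curve.
2. From the visible intercepts: one y-axis crossing is at y = -1.
3. Fitting integer coefficients to these (and the overall shape) gives p.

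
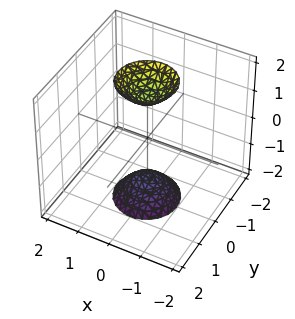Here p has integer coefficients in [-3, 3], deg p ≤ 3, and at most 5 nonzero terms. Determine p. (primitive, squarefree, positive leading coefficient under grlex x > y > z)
There are 2 components. They look like related sheets of one shape, so recover p as a whole.
Degree: two sheets facing apart; a quadric, so deg p = 2.
Symmetries: mirror symmetry z ↦ −z ⇒ only even powers of z; the z-axis is an axis of rotation, so x and y enter only as x² + y².
From the visible intercepts: a circular section at z = -2 has radius between 0 and 1; it misses every integer gridline on the x-axis; the surface avoids every integer y-axis point in the box.
Putting this together gives p.

3*x^2 + 3*y^2 - z^2 + 2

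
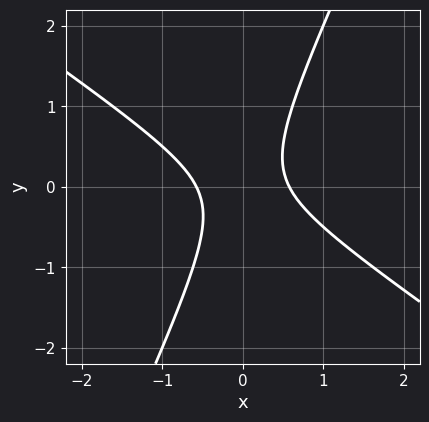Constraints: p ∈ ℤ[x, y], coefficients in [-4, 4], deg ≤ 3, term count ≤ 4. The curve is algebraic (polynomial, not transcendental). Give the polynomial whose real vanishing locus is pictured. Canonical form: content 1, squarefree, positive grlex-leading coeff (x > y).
3*x^2 + 3*x*y - 2*y^2 - 1

First, degree: the shape is more complex than any degree-1 curve, so deg p = 2.
Next, from the visible intercepts: no y-intercept at any integer in the box.
Finally, solving for integer coefficients yields p as stated.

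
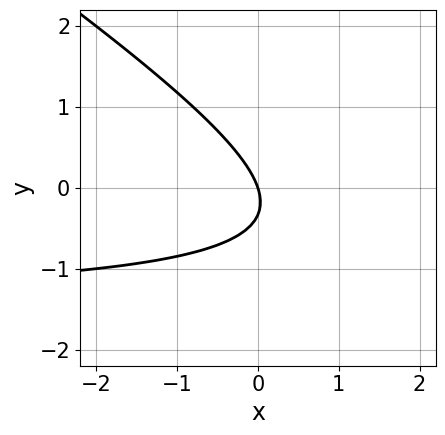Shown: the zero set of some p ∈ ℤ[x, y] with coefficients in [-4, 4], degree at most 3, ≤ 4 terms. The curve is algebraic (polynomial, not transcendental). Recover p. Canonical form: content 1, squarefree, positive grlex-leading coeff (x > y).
First, degree: no degree-1 curve has this shape, so deg p = 2.
Then, from the axis intercepts and sections: it meets the y-axis at y = 0 (among the integer gridlines); one x-axis crossing is at x = 0.
Finally, matching integer coefficients to the picture gives p.

2*x*y + 3*y^2 + 3*x + y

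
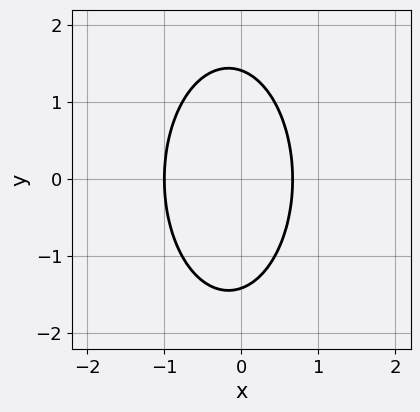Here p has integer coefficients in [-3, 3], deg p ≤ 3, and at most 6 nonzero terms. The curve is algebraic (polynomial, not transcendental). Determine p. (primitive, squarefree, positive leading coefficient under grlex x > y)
The degree is 2 — no degree-1 curve has this shape.
Symmetries: it's symmetric under y → −y, forcing even powers of y.
Checking where it meets the axes: it meets the x-axis at x = -1 (among the integer gridlines).
Together with the visible shape, these determine p as stated.

3*x^2 + y^2 + x - 2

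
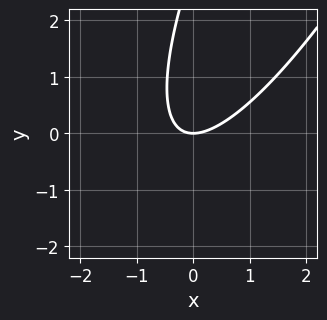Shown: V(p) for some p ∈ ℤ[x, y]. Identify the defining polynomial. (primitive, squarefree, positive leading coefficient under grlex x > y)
3*x^2 - 3*x*y + y^2 - 3*y

deg p = 2. No degree-1 curve has this shape.
Reading off the gridlines: one x-axis crossing is at x = 0; it crosses the y-axis at the gridline y = 0.
Fitting integer coefficients to these (and the overall shape) gives p.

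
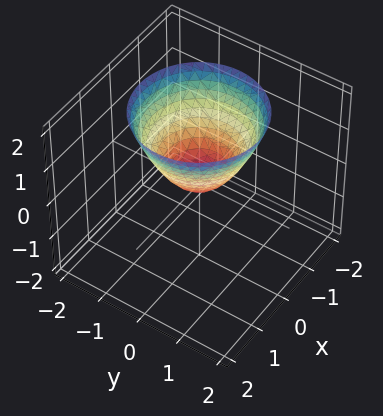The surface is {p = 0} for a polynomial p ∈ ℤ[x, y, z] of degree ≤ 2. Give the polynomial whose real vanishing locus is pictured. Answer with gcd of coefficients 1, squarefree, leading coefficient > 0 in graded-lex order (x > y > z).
x^2 + y^2 - z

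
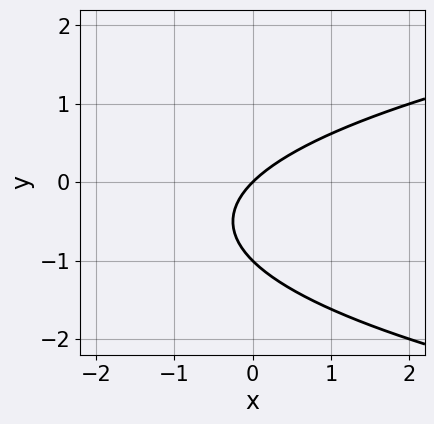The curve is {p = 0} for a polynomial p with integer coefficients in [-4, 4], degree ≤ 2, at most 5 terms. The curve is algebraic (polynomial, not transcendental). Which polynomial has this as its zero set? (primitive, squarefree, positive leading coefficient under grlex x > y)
y^2 - x + y

(a) deg p = 2. A generic line meets the curve in up to 2 points.
(b) From the visible intercepts: the y-axis gridline crossings are at y ∈ {-1, 0}; it meets the x-axis at x = 0 (among the integer gridlines).
(c) The integer polynomial consistent with all of this is the stated p.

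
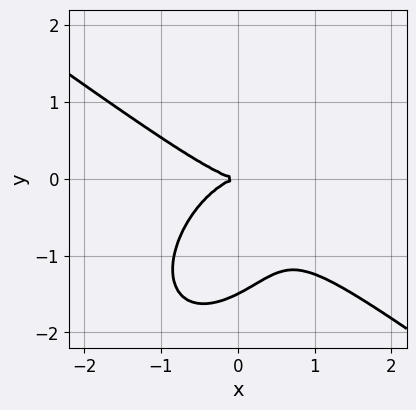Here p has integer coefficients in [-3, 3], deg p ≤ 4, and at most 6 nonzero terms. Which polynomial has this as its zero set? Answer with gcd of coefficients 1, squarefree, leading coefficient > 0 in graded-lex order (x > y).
2*x^3 + x^2*y - x*y^2 + 2*y^3 + 3*y^2

1. deg p = 3. A generic line meets the curve in up to 3 points.
2. Observable constraints: it crosses the y-axis at the gridline y = 0; one x-axis crossing is at x = 0.
3. Fitting integer coefficients to these (and the overall shape) gives p.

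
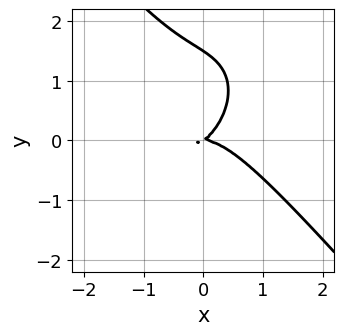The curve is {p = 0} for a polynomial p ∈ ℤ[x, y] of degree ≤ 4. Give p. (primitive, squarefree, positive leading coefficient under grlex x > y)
First, the degree is 3 — no degree-2 curve has this shape.
Then, against the integer gridlines: one y-axis crossing is at y = 0; it crosses the x-axis at the gridline x = 0.
Finally, assembling these constraints gives the stated polynomial.

3*x^3 + 2*y^3 + 2*x*y - 3*y^2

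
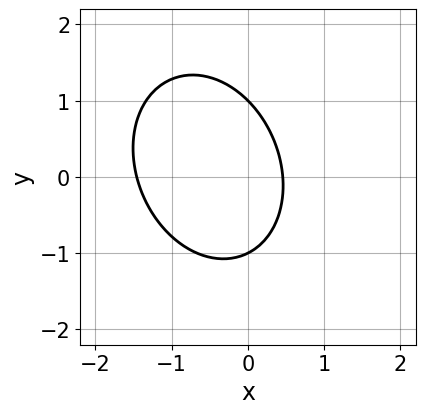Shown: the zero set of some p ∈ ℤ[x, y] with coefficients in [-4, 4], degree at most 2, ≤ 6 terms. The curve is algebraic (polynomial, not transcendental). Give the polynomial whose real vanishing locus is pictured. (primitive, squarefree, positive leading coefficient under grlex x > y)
First, the degree is 2 — no degree-1 curve has this shape.
Next, checking where it meets the axes: the y-axis gridline crossings are at y ∈ {-1, 1}.
Finally, assembling these constraints gives the stated polynomial.

3*x^2 + x*y + 2*y^2 + 3*x - 2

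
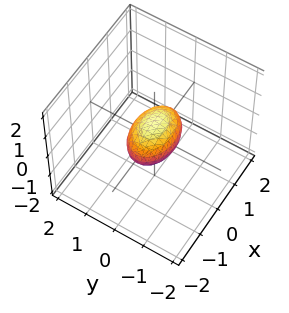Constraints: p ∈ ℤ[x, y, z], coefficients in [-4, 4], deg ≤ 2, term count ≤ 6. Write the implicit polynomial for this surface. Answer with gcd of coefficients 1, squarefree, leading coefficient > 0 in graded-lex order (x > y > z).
x^2 + 2*y^2 + 2*z^2 - 1

The degree is 2 — bounded and convex; a quadric.
Symmetries: mirror symmetry y ↦ −y ⇒ only even powers of y; the z ↦ −z reflection is a symmetry, so z appears only in even powers; the x ↦ −x reflection is a symmetry, so x appears only in even powers.
Checking where it meets the axes: among the integer gridlines, it crosses the x-axis at x ∈ {-1, 1}.
These observations pin down the coefficients.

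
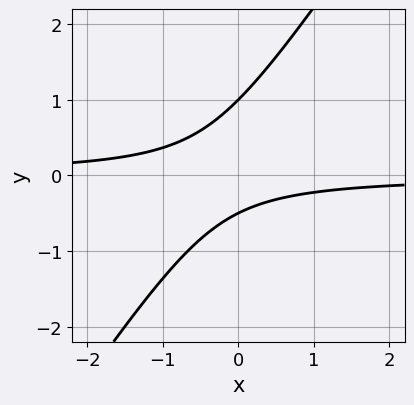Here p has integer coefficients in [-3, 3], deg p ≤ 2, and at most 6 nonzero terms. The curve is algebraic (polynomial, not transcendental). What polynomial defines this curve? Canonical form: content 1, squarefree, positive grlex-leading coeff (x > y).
First, deg p = 2. No degree-1 curve has this shape.
Next, from the visible intercepts: the curve avoids every integer x-axis point in the box; it crosses the y-axis at the gridline y = 1.
Finally, solving for integer coefficients yields p as stated.

3*x*y - 2*y^2 + y + 1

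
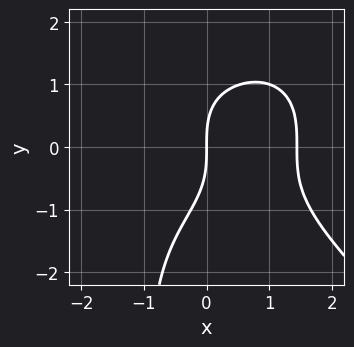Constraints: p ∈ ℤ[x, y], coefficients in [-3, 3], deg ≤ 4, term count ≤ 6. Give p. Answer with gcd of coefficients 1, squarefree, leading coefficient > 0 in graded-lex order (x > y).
x^4 + x*y^3 + y^3 - 3*x

The degree is 4 — a generic line meets the curve in up to 4 points.
From the axis intercepts and sections: it meets the y-axis at y = 0 (among the integer gridlines); one x-axis crossing is at x = 0.
Fitting integer coefficients to these (and the overall shape) gives p.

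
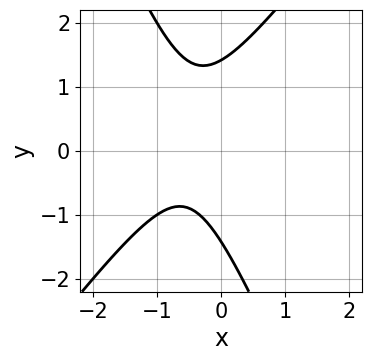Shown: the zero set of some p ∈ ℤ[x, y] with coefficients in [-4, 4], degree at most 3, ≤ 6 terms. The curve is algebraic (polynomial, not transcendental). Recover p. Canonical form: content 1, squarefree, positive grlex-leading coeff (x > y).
3*x^2 - x*y - y^2 + 3*x + 2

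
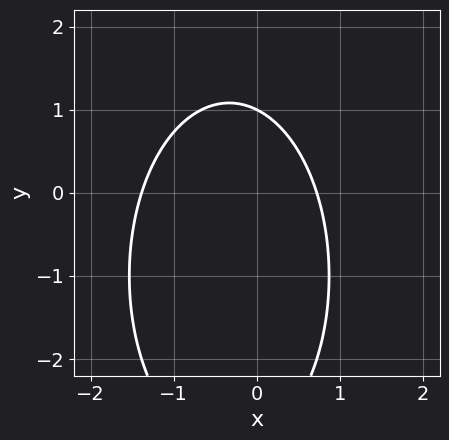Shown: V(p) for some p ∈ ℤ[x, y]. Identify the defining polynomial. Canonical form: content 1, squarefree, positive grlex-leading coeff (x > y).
1. deg p = 2. A generic line meets the curve in up to 2 points.
2. Reading off the gridlines: it meets the y-axis at y = 1 (among the integer gridlines).
3. Putting this together gives p.

3*x^2 + y^2 + 2*x + 2*y - 3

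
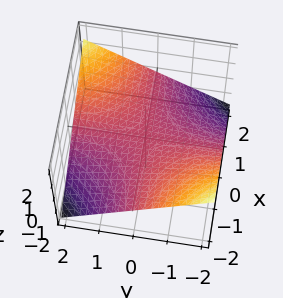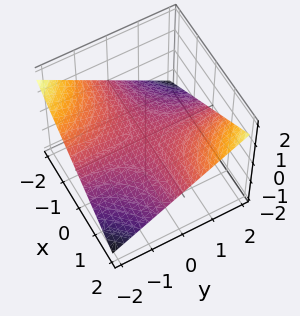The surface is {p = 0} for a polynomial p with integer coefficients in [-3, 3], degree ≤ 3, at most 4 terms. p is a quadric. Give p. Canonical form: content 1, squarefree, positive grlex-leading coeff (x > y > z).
x*y - 3*z

(a) The degree is 2 — a hyperbolic paraboloid; a quadric.
(b) From the axis intercepts and sections: the visible y-axis segment lies entirely on the surface; every point of the x-axis in the box is on the surface; it meets the z-axis at z = 0 (among the integer gridlines).
(c) Assembling these constraints gives the stated polynomial.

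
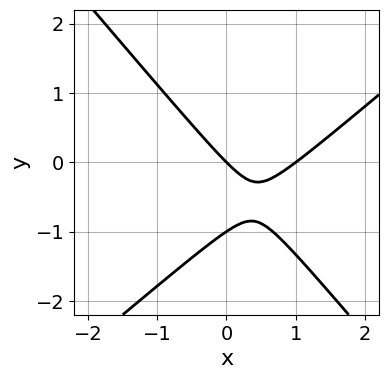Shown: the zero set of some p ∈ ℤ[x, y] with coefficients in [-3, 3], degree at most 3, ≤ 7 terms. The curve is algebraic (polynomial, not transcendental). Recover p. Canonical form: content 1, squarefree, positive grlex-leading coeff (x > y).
1. Degree: the shape is more complex than any degree-1 curve, so deg p = 2.
2. Checking where it meets the axes: the x-axis gridline crossings are at x ∈ {0, 1}; among the integer gridlines, it crosses the y-axis at y ∈ {-1, 0}.
3. Assembling these constraints gives the stated polynomial.

3*x^2 - x*y - 3*y^2 - 3*x - 3*y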